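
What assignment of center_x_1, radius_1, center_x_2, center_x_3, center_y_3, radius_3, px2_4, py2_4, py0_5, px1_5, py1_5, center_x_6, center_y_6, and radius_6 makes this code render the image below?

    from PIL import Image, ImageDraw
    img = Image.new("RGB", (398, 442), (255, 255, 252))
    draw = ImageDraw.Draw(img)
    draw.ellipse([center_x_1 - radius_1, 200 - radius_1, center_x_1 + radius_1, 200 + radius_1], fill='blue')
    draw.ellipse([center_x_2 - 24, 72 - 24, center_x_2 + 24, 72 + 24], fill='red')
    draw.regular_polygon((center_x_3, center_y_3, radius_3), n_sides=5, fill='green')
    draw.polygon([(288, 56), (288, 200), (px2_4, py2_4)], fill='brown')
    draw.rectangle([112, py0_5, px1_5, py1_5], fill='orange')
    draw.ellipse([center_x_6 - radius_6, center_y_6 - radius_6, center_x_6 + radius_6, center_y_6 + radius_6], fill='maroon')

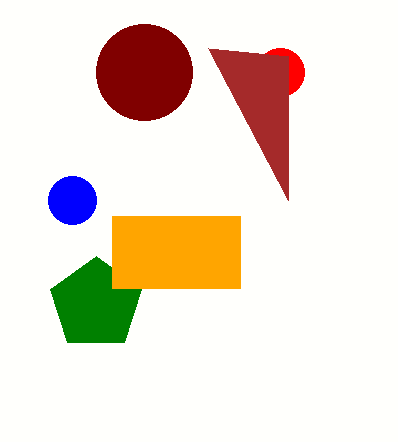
center_x_1 = 72
radius_1 = 24
center_x_2 = 280
center_x_3 = 96
center_y_3 = 304
radius_3 = 48
px2_4 = 208
py2_4 = 48
py0_5 = 216
px1_5 = 240
py1_5 = 288
center_x_6 = 144
center_y_6 = 72
radius_6 = 48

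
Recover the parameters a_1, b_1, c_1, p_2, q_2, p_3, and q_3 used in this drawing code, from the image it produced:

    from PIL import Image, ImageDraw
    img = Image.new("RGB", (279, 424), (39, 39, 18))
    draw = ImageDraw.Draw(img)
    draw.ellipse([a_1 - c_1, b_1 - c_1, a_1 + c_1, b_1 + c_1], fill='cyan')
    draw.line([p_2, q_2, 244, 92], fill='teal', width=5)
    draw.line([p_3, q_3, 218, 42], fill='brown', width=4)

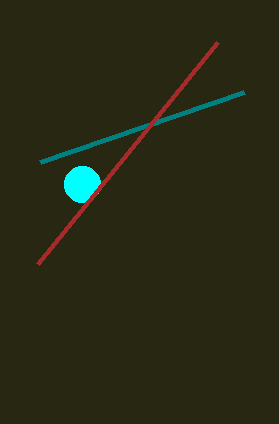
a_1 = 82
b_1 = 184
c_1 = 18
p_2 = 40
q_2 = 162
p_3 = 38
q_3 = 264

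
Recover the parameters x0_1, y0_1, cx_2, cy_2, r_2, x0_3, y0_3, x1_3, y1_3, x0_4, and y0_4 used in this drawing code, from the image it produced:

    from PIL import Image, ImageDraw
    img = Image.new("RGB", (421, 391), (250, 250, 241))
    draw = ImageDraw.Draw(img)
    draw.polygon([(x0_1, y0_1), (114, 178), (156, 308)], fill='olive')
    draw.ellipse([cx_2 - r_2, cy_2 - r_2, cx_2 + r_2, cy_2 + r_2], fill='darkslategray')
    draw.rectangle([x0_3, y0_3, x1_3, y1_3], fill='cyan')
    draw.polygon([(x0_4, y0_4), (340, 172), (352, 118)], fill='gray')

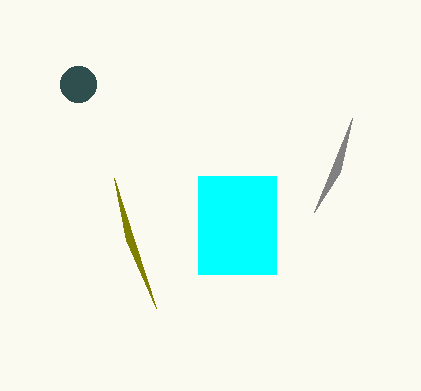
x0_1 = 126; y0_1 = 240; cx_2 = 78; cy_2 = 84; r_2 = 18; x0_3 = 198; y0_3 = 176; x1_3 = 276; y1_3 = 274; x0_4 = 314; y0_4 = 212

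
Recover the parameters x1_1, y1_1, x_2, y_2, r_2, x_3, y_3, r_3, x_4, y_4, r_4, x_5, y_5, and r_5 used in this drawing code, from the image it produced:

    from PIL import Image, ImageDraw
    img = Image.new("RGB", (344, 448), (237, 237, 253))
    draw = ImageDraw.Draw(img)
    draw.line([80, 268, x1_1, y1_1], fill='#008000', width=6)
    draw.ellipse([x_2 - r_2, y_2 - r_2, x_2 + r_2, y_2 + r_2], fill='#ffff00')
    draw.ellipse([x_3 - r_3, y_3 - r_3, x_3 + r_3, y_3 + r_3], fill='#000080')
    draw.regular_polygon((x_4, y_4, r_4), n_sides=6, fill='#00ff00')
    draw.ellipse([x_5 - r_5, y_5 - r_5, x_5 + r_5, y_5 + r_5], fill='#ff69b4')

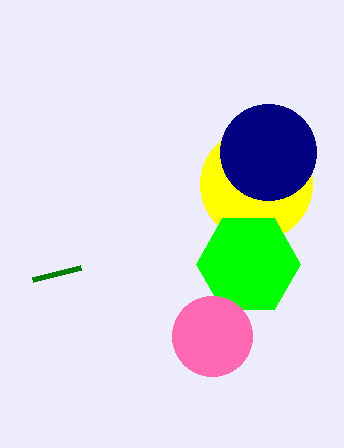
x1_1 = 32
y1_1 = 280
x_2 = 256
y_2 = 184
r_2 = 56
x_3 = 268
y_3 = 152
r_3 = 48
x_4 = 248
y_4 = 264
r_4 = 52
x_5 = 212
y_5 = 336
r_5 = 40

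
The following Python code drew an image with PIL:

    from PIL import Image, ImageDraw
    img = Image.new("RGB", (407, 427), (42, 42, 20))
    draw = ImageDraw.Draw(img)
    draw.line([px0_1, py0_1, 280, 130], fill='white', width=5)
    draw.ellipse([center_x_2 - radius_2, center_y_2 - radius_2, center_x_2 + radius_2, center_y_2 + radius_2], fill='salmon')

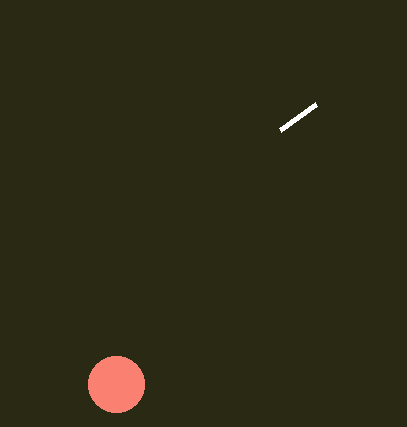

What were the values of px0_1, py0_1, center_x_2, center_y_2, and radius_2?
px0_1 = 316; py0_1 = 104; center_x_2 = 116; center_y_2 = 384; radius_2 = 28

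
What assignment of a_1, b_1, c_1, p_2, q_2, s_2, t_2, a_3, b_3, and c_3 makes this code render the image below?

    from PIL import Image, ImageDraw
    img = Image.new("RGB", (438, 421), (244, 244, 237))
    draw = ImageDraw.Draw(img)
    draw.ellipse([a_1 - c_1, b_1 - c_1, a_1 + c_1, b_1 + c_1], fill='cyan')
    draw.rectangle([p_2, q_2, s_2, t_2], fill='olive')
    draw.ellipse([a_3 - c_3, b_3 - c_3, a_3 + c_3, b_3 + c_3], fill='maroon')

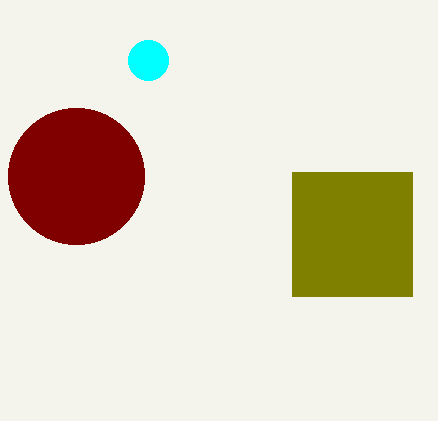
a_1 = 148
b_1 = 60
c_1 = 20
p_2 = 292
q_2 = 172
s_2 = 412
t_2 = 296
a_3 = 76
b_3 = 176
c_3 = 68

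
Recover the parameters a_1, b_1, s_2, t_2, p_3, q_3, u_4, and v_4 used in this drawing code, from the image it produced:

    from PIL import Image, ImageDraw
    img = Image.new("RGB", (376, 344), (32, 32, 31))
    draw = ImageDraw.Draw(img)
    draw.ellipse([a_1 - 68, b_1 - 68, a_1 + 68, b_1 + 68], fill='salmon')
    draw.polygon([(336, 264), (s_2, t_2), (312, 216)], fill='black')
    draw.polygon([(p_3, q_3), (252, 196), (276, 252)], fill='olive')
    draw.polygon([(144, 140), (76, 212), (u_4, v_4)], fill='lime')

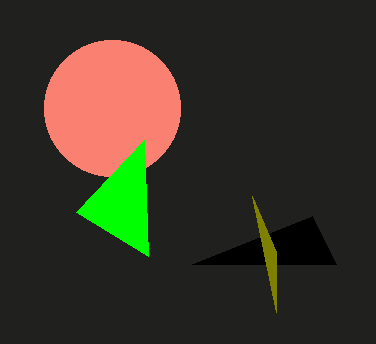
a_1 = 112
b_1 = 108
s_2 = 192
t_2 = 264
p_3 = 276
q_3 = 312
u_4 = 148
v_4 = 256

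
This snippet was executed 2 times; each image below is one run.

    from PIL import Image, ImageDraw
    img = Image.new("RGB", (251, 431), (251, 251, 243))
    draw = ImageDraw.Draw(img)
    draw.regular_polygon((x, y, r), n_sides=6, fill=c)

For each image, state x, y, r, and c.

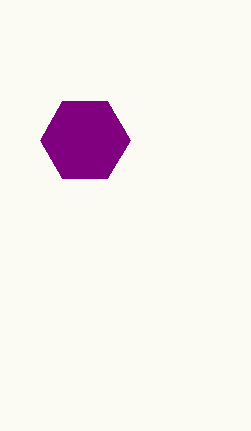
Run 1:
x = 85
y = 140
r = 45
c = 'purple'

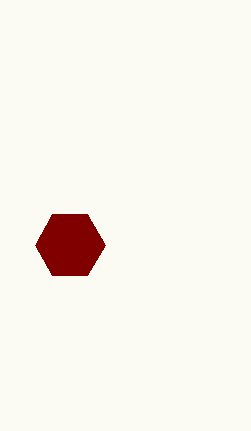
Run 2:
x = 70, y = 245, r = 35, c = 'maroon'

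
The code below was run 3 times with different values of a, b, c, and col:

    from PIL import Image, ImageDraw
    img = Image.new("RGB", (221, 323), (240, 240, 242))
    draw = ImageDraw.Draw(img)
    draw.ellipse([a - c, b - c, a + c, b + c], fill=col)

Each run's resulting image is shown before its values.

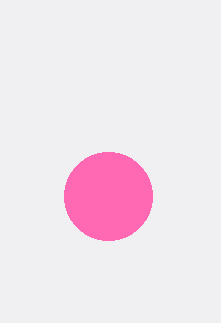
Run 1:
a = 108; b = 196; c = 44; col = 'hotpink'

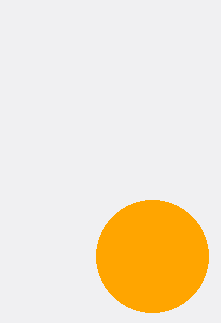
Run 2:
a = 152, b = 256, c = 56, col = 'orange'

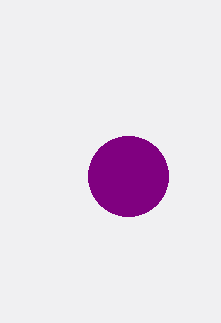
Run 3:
a = 128, b = 176, c = 40, col = 'purple'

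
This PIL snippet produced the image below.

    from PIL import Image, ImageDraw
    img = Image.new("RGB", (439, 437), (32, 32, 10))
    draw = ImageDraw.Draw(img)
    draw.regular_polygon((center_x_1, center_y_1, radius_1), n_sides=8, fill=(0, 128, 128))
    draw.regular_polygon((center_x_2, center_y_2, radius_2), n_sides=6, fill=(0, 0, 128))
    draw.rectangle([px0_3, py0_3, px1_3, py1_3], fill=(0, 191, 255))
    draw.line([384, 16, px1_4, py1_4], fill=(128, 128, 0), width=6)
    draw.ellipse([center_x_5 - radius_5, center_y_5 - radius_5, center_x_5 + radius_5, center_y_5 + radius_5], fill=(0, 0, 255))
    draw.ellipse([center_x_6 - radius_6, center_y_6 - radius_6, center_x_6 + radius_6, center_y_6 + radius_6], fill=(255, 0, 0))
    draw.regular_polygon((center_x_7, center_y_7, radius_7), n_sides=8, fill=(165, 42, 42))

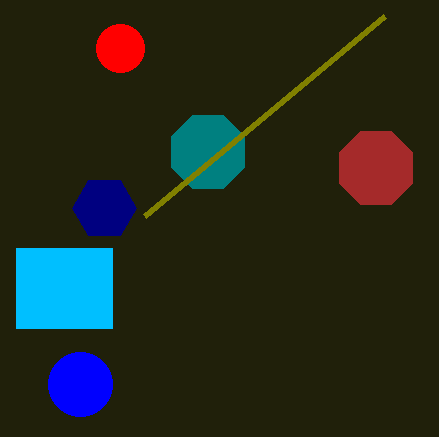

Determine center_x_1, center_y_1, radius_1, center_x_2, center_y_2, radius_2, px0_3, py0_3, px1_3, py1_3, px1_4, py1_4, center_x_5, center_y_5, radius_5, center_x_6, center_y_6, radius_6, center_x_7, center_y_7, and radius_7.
center_x_1 = 208, center_y_1 = 152, radius_1 = 40, center_x_2 = 104, center_y_2 = 208, radius_2 = 32, px0_3 = 16, py0_3 = 248, px1_3 = 112, py1_3 = 328, px1_4 = 144, py1_4 = 216, center_x_5 = 80, center_y_5 = 384, radius_5 = 32, center_x_6 = 120, center_y_6 = 48, radius_6 = 24, center_x_7 = 376, center_y_7 = 168, radius_7 = 40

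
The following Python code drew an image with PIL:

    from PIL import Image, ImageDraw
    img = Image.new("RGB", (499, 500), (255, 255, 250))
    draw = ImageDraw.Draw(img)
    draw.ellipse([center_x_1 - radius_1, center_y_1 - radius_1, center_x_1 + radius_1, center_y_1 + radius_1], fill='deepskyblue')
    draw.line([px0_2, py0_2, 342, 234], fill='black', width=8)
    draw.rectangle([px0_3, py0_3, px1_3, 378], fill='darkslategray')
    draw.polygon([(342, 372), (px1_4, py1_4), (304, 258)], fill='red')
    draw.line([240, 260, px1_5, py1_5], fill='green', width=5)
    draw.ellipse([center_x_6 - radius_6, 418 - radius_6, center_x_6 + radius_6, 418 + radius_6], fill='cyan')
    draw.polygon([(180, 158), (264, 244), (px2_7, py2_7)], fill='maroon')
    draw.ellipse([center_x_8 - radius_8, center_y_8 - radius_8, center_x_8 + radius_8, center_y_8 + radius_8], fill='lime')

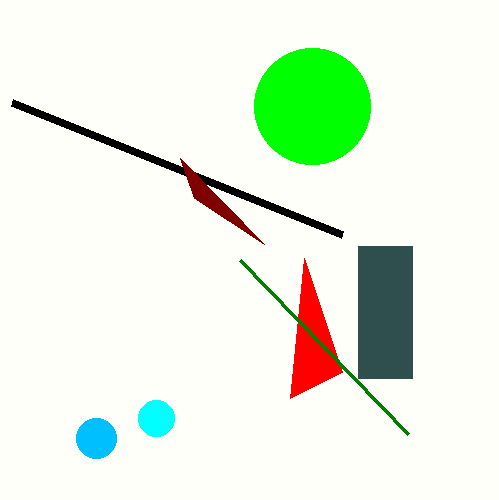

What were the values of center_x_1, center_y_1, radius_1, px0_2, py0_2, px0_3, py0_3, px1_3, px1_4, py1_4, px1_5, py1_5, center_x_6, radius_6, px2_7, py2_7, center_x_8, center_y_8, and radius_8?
center_x_1 = 96
center_y_1 = 438
radius_1 = 20
px0_2 = 12
py0_2 = 102
px0_3 = 358
py0_3 = 246
px1_3 = 412
px1_4 = 290
py1_4 = 398
px1_5 = 408
py1_5 = 434
center_x_6 = 156
radius_6 = 18
px2_7 = 194
py2_7 = 198
center_x_8 = 312
center_y_8 = 106
radius_8 = 58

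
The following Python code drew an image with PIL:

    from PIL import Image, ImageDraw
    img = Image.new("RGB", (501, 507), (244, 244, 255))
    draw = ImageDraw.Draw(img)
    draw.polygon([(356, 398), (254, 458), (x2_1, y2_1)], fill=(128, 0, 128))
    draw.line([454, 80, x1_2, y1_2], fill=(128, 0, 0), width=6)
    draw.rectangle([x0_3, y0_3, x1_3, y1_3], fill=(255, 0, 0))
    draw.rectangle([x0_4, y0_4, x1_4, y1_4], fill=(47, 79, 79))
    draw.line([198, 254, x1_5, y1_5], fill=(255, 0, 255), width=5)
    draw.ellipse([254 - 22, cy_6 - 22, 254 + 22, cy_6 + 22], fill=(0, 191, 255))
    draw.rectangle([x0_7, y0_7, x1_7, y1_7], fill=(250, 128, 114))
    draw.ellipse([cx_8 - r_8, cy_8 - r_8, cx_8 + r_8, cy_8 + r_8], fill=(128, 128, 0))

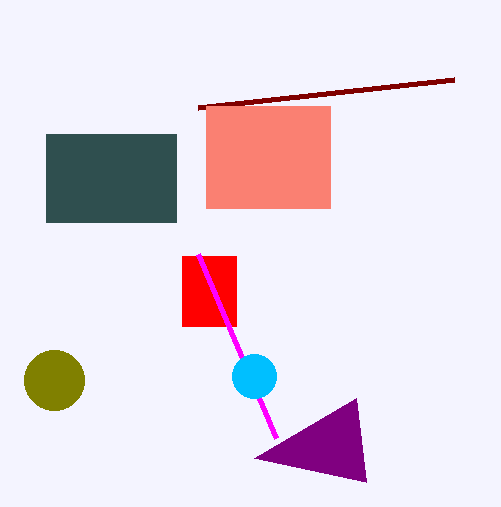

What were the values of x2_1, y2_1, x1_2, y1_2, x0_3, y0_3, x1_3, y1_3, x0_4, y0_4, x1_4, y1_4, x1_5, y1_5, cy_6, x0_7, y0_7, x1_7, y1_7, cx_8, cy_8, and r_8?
x2_1 = 366, y2_1 = 482, x1_2 = 198, y1_2 = 108, x0_3 = 182, y0_3 = 256, x1_3 = 236, y1_3 = 326, x0_4 = 46, y0_4 = 134, x1_4 = 176, y1_4 = 222, x1_5 = 276, y1_5 = 438, cy_6 = 376, x0_7 = 206, y0_7 = 106, x1_7 = 330, y1_7 = 208, cx_8 = 54, cy_8 = 380, r_8 = 30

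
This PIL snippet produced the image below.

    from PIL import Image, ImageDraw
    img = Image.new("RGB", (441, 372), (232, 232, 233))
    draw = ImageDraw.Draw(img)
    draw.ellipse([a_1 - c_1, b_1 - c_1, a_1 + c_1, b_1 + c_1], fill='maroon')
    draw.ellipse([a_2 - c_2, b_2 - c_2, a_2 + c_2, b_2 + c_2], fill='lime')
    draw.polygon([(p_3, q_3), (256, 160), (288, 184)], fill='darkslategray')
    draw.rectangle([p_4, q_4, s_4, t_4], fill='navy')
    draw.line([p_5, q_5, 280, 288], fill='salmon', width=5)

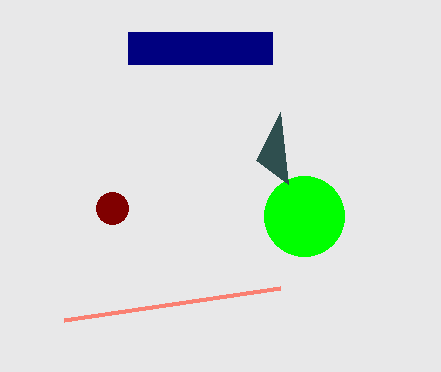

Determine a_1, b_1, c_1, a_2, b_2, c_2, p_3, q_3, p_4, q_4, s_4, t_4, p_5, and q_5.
a_1 = 112, b_1 = 208, c_1 = 16, a_2 = 304, b_2 = 216, c_2 = 40, p_3 = 280, q_3 = 112, p_4 = 128, q_4 = 32, s_4 = 272, t_4 = 64, p_5 = 64, q_5 = 320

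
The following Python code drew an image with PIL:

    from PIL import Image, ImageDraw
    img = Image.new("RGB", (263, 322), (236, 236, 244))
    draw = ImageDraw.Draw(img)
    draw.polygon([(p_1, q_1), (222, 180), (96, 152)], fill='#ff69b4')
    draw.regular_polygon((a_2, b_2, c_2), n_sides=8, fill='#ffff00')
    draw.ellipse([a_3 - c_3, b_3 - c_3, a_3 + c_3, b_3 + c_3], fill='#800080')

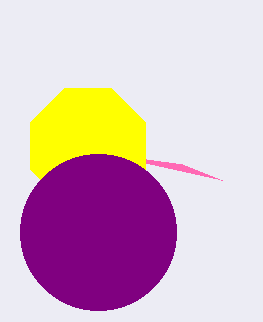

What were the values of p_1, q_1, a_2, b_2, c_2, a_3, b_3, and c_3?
p_1 = 182
q_1 = 164
a_2 = 88
b_2 = 146
c_2 = 62
a_3 = 98
b_3 = 232
c_3 = 78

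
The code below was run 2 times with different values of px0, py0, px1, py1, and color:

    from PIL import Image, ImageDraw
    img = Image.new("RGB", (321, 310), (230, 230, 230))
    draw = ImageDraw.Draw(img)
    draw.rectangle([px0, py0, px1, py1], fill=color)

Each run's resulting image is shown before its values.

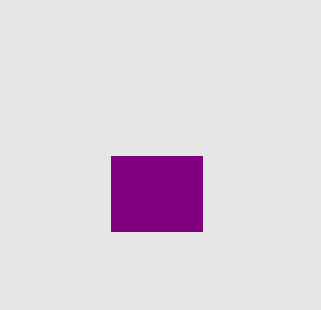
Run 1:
px0 = 111
py0 = 156
px1 = 202
py1 = 231
color = 'purple'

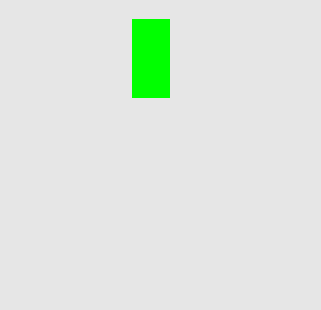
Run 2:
px0 = 132; py0 = 19; px1 = 169; py1 = 97; color = 'lime'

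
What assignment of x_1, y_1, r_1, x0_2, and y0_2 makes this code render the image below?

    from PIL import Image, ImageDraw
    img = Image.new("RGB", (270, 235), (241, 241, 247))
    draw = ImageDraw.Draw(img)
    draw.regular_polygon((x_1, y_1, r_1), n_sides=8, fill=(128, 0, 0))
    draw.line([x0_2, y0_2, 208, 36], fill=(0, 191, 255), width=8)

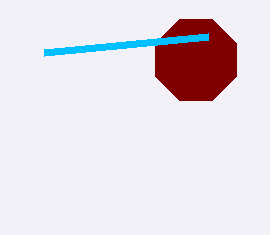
x_1 = 196
y_1 = 60
r_1 = 44
x0_2 = 44
y0_2 = 52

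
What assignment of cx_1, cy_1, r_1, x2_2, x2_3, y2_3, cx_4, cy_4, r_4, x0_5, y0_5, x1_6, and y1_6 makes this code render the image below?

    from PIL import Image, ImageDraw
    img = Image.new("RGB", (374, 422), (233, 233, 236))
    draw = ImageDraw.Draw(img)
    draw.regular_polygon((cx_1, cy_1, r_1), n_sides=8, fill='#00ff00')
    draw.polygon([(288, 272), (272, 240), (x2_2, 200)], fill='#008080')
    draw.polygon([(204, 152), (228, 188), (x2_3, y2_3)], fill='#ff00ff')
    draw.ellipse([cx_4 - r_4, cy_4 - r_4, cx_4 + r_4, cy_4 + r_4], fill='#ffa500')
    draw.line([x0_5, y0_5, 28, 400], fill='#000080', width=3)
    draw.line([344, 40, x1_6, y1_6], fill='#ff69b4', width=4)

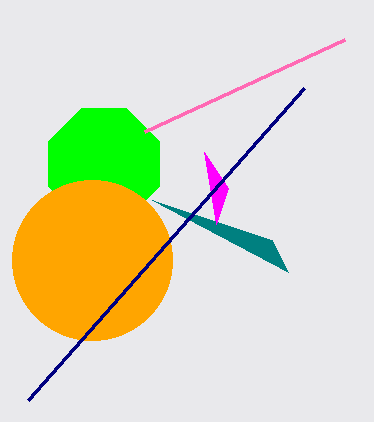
cx_1 = 104, cy_1 = 164, r_1 = 60, x2_2 = 152, x2_3 = 216, y2_3 = 224, cx_4 = 92, cy_4 = 260, r_4 = 80, x0_5 = 304, y0_5 = 88, x1_6 = 144, y1_6 = 132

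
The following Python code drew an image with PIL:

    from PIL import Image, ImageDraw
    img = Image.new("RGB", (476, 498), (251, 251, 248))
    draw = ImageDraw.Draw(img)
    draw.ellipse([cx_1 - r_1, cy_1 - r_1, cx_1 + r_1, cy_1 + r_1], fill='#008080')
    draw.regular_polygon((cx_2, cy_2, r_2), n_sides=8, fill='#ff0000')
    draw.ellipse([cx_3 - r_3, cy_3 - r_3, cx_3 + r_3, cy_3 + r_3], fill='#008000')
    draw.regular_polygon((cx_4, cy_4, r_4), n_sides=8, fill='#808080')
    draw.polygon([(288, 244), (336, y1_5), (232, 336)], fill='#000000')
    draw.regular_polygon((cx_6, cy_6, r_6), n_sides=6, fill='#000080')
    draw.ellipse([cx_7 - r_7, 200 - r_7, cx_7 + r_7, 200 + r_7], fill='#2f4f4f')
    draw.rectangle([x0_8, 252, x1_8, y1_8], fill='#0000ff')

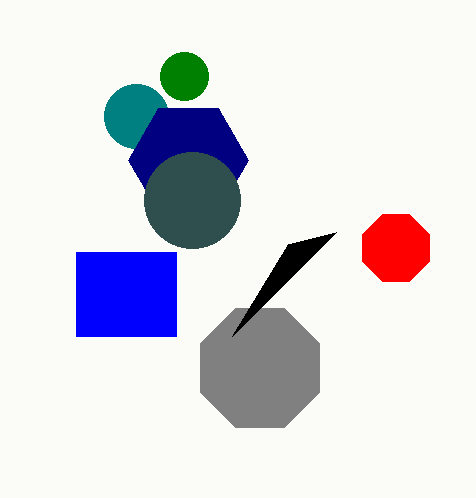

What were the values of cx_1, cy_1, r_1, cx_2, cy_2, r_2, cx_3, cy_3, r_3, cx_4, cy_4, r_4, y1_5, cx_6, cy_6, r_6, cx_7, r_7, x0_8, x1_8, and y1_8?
cx_1 = 136; cy_1 = 116; r_1 = 32; cx_2 = 396; cy_2 = 248; r_2 = 36; cx_3 = 184; cy_3 = 76; r_3 = 24; cx_4 = 260; cy_4 = 368; r_4 = 64; y1_5 = 232; cx_6 = 188; cy_6 = 160; r_6 = 60; cx_7 = 192; r_7 = 48; x0_8 = 76; x1_8 = 176; y1_8 = 336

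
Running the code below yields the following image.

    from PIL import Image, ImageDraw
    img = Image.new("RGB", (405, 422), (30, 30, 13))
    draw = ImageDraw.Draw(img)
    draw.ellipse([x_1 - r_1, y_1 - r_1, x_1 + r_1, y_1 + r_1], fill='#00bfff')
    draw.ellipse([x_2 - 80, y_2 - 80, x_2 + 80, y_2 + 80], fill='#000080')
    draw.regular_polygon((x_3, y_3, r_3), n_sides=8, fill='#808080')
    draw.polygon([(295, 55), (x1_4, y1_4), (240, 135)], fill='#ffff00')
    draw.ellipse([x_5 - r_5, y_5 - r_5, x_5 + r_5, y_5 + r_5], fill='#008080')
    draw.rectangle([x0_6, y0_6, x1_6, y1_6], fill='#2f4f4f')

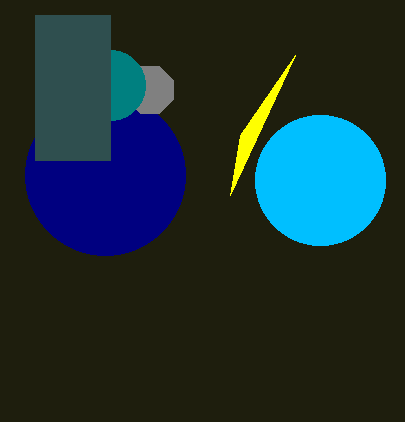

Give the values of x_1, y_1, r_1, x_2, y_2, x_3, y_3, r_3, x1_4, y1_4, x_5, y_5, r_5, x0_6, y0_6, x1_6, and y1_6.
x_1 = 320, y_1 = 180, r_1 = 65, x_2 = 105, y_2 = 175, x_3 = 150, y_3 = 90, r_3 = 25, x1_4 = 230, y1_4 = 195, x_5 = 110, y_5 = 85, r_5 = 35, x0_6 = 35, y0_6 = 15, x1_6 = 110, y1_6 = 160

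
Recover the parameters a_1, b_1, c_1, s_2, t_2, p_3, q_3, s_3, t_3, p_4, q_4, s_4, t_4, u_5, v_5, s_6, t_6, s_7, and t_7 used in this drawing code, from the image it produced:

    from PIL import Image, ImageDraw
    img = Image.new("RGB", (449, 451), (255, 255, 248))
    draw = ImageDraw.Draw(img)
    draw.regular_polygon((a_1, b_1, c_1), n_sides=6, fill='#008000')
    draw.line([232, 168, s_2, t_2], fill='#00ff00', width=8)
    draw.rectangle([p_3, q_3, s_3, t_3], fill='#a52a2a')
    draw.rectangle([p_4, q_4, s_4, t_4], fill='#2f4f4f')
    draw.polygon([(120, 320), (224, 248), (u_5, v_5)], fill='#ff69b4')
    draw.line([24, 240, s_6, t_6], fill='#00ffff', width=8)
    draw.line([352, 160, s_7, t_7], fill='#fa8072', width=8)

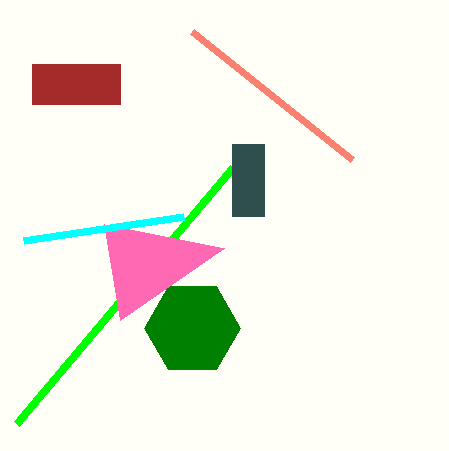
a_1 = 192
b_1 = 328
c_1 = 48
s_2 = 16
t_2 = 424
p_3 = 32
q_3 = 64
s_3 = 120
t_3 = 104
p_4 = 232
q_4 = 144
s_4 = 264
t_4 = 216
u_5 = 104
v_5 = 224
s_6 = 184
t_6 = 216
s_7 = 192
t_7 = 32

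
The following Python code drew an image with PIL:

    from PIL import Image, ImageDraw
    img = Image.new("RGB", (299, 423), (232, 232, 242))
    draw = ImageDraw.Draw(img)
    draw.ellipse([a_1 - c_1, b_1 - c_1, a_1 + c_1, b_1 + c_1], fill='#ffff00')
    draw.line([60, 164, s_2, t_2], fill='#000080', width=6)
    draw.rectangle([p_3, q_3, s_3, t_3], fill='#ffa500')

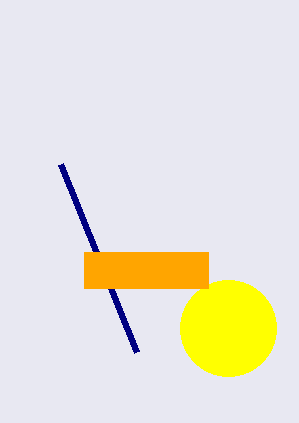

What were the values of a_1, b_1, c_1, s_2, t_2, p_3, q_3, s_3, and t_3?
a_1 = 228, b_1 = 328, c_1 = 48, s_2 = 136, t_2 = 352, p_3 = 84, q_3 = 252, s_3 = 208, t_3 = 288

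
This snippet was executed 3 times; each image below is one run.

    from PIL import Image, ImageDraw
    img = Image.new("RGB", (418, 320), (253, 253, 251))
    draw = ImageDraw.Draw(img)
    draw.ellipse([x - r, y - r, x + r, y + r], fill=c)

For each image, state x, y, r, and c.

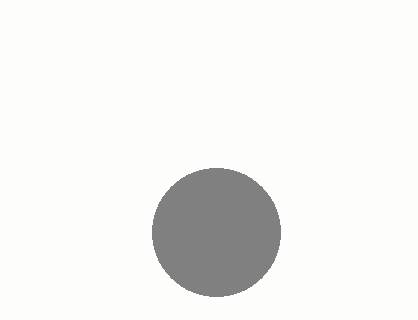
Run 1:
x = 216; y = 232; r = 64; c = 'gray'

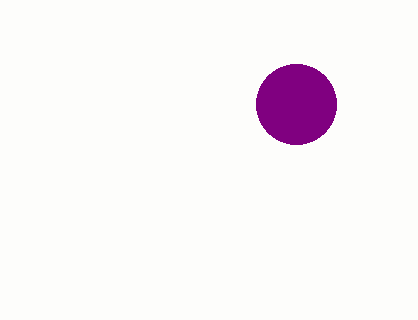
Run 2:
x = 296, y = 104, r = 40, c = 'purple'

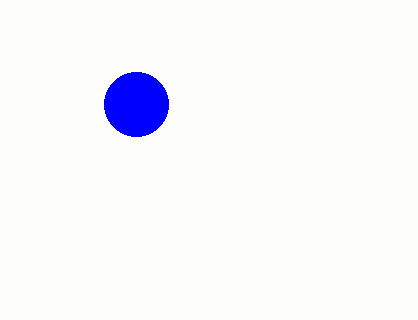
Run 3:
x = 136, y = 104, r = 32, c = 'blue'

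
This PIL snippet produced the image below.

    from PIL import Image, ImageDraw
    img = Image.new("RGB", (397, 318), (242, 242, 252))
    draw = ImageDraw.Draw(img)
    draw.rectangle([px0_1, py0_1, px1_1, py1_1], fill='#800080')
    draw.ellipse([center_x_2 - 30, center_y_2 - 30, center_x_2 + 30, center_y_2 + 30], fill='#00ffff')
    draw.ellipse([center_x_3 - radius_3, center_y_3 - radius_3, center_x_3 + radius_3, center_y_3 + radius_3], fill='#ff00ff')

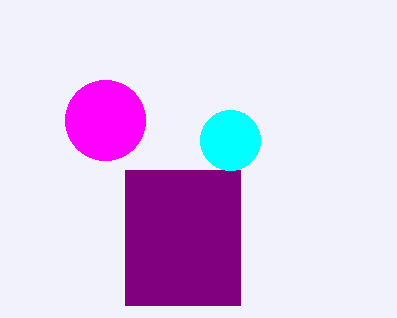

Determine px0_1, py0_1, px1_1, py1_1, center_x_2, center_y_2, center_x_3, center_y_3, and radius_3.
px0_1 = 125
py0_1 = 170
px1_1 = 240
py1_1 = 305
center_x_2 = 230
center_y_2 = 140
center_x_3 = 105
center_y_3 = 120
radius_3 = 40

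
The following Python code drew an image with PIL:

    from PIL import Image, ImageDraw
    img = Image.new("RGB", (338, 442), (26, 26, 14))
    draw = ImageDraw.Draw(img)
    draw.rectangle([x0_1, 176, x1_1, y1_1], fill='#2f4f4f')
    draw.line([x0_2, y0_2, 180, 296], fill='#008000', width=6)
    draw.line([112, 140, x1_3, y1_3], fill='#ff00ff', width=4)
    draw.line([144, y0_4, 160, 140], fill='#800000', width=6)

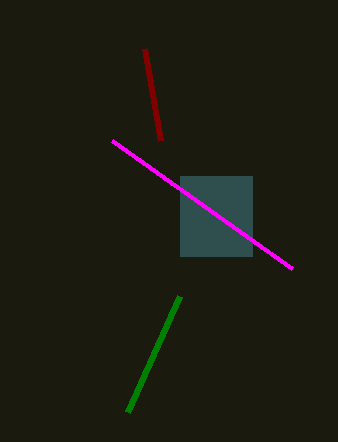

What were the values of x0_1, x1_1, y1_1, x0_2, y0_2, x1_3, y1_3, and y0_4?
x0_1 = 180
x1_1 = 252
y1_1 = 256
x0_2 = 128
y0_2 = 412
x1_3 = 292
y1_3 = 268
y0_4 = 48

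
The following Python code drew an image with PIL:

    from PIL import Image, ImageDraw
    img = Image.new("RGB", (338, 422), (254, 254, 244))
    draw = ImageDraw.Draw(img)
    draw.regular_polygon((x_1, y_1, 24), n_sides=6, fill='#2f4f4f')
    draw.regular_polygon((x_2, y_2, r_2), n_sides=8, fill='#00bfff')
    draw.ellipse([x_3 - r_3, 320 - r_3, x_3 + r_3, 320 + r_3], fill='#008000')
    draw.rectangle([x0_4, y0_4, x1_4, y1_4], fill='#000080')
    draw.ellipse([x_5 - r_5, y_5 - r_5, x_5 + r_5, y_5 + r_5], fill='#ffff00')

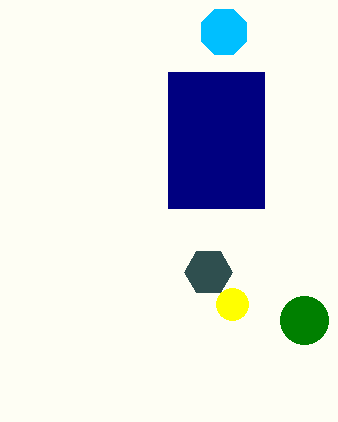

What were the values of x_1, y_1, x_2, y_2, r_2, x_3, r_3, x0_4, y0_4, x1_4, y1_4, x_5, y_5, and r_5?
x_1 = 208
y_1 = 272
x_2 = 224
y_2 = 32
r_2 = 24
x_3 = 304
r_3 = 24
x0_4 = 168
y0_4 = 72
x1_4 = 264
y1_4 = 208
x_5 = 232
y_5 = 304
r_5 = 16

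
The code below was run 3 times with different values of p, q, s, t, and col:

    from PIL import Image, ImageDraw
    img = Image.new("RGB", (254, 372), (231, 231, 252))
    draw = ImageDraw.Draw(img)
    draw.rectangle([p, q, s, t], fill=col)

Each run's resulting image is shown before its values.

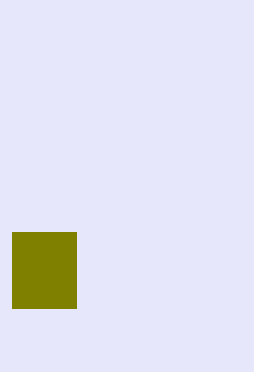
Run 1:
p = 12, q = 232, s = 76, t = 308, col = 'olive'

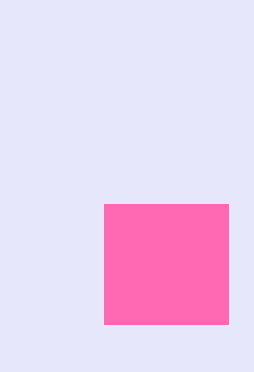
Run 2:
p = 104, q = 204, s = 228, t = 324, col = 'hotpink'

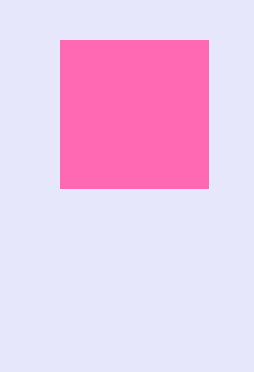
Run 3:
p = 60; q = 40; s = 208; t = 188; col = 'hotpink'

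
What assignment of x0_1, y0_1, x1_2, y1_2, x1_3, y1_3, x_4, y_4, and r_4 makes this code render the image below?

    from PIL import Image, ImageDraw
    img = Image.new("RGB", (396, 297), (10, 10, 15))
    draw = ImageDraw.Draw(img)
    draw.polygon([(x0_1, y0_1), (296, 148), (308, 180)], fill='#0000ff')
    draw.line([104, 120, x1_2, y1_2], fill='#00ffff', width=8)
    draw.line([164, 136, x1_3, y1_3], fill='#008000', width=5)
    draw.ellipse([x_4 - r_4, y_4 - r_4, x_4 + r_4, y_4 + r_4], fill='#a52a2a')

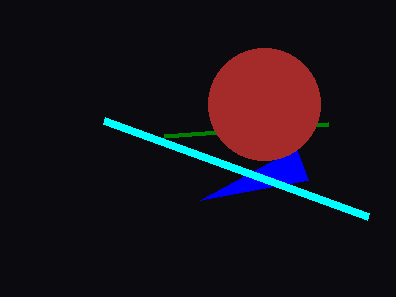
x0_1 = 200, y0_1 = 200, x1_2 = 368, y1_2 = 216, x1_3 = 328, y1_3 = 124, x_4 = 264, y_4 = 104, r_4 = 56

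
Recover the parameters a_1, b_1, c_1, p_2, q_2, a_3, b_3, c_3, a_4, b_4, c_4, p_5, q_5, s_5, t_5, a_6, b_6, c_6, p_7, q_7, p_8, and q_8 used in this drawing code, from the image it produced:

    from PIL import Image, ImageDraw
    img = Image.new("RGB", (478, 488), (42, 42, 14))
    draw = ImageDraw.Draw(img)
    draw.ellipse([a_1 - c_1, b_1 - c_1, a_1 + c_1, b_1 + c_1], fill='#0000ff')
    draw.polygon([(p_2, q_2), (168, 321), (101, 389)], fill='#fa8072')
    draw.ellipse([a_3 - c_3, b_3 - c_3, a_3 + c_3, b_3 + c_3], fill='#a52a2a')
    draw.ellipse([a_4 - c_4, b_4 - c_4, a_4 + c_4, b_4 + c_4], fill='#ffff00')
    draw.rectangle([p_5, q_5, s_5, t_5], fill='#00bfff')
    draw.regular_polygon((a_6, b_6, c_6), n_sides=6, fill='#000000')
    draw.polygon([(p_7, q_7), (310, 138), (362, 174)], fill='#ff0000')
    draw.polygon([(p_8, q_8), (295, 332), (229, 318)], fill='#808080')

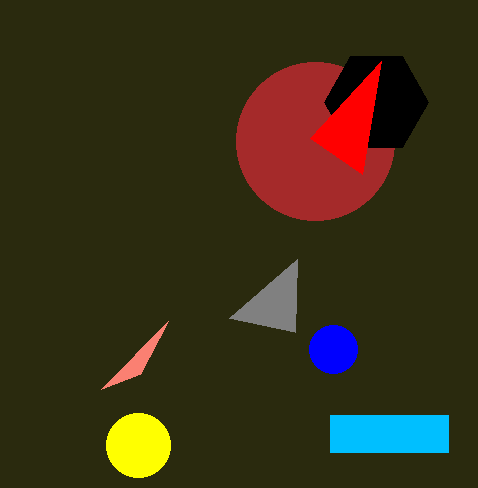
a_1 = 333
b_1 = 349
c_1 = 24
p_2 = 140
q_2 = 374
a_3 = 315
b_3 = 141
c_3 = 79
a_4 = 138
b_4 = 445
c_4 = 32
p_5 = 330
q_5 = 415
s_5 = 448
t_5 = 452
a_6 = 376
b_6 = 102
c_6 = 52
p_7 = 381
q_7 = 61
p_8 = 297
q_8 = 259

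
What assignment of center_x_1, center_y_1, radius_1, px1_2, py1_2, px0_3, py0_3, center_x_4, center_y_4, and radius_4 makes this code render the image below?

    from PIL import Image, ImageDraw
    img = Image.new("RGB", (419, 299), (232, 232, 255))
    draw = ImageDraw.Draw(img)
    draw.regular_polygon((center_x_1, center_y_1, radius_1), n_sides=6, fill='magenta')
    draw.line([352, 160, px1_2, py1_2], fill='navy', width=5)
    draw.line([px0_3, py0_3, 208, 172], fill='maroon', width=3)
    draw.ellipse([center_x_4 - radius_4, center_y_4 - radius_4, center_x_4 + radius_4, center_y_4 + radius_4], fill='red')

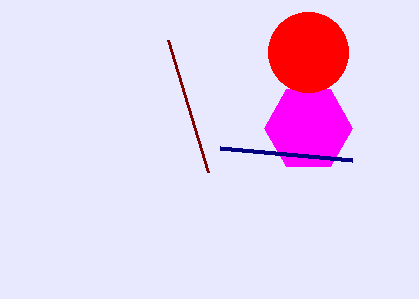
center_x_1 = 308
center_y_1 = 128
radius_1 = 44
px1_2 = 220
py1_2 = 148
px0_3 = 168
py0_3 = 40
center_x_4 = 308
center_y_4 = 52
radius_4 = 40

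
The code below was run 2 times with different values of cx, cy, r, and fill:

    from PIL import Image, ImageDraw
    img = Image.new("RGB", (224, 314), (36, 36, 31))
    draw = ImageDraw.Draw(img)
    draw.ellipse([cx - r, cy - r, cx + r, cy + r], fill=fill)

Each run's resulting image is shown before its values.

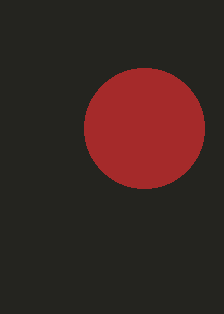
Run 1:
cx = 144
cy = 128
r = 60
fill = 'brown'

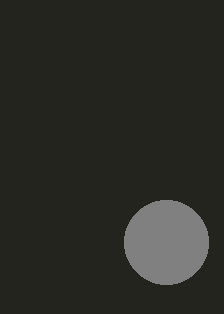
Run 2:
cx = 166; cy = 242; r = 42; fill = 'gray'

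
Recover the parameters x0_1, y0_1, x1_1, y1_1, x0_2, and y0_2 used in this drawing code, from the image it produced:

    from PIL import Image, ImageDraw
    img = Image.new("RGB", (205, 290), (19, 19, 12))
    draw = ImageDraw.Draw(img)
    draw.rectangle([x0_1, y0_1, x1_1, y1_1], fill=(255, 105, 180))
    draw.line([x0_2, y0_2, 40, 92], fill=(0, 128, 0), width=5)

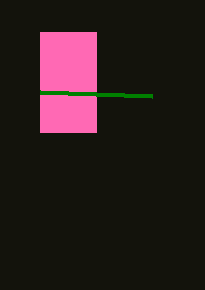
x0_1 = 40, y0_1 = 32, x1_1 = 96, y1_1 = 132, x0_2 = 152, y0_2 = 96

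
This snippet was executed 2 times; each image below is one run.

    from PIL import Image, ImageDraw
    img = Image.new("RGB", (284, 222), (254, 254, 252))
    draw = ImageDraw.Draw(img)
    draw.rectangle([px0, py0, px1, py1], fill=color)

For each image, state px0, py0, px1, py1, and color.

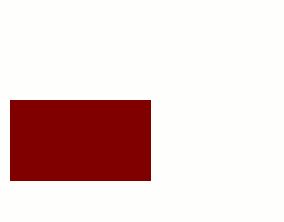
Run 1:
px0 = 10
py0 = 100
px1 = 150
py1 = 180
color = 'maroon'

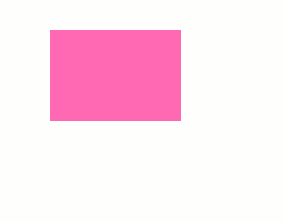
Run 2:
px0 = 50; py0 = 30; px1 = 180; py1 = 120; color = 'hotpink'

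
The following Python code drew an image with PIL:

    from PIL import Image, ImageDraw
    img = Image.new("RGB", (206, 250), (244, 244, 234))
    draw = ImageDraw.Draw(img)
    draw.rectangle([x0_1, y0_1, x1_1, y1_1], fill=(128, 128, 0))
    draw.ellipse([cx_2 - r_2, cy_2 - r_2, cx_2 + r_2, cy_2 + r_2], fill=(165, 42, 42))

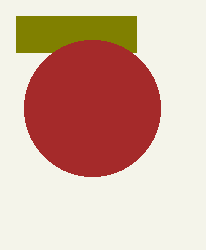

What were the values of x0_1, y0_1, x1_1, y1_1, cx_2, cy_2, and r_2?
x0_1 = 16; y0_1 = 16; x1_1 = 136; y1_1 = 52; cx_2 = 92; cy_2 = 108; r_2 = 68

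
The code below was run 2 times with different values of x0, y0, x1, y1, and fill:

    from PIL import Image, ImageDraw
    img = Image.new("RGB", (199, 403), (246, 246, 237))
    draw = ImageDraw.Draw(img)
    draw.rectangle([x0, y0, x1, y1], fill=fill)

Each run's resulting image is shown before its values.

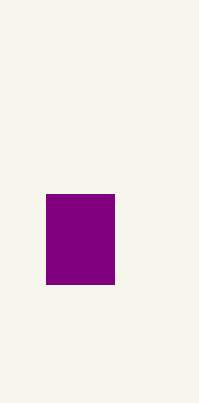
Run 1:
x0 = 46; y0 = 194; x1 = 114; y1 = 284; fill = 'purple'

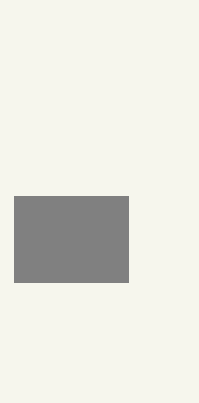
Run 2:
x0 = 14
y0 = 196
x1 = 128
y1 = 282
fill = 'gray'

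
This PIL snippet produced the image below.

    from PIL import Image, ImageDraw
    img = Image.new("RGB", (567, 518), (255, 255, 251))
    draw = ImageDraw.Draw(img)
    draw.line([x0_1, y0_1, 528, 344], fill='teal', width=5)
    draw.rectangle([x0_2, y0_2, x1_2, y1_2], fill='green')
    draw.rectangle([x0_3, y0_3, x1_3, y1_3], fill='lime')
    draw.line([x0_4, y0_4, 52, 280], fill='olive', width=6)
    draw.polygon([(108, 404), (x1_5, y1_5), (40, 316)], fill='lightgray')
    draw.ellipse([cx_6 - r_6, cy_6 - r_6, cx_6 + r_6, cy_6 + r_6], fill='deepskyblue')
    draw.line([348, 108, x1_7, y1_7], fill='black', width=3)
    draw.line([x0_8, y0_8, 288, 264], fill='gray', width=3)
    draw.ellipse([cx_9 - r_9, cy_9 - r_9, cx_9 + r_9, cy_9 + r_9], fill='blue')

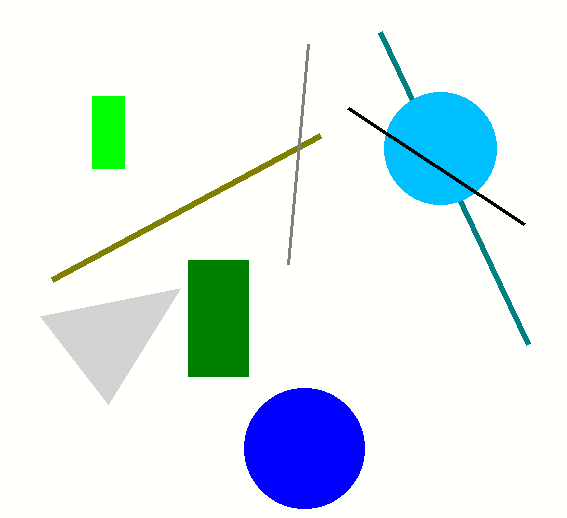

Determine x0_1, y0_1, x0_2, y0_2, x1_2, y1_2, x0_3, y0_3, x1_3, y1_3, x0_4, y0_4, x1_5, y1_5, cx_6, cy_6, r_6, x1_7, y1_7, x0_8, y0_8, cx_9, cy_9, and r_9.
x0_1 = 380, y0_1 = 32, x0_2 = 188, y0_2 = 260, x1_2 = 248, y1_2 = 376, x0_3 = 92, y0_3 = 96, x1_3 = 124, y1_3 = 168, x0_4 = 320, y0_4 = 136, x1_5 = 180, y1_5 = 288, cx_6 = 440, cy_6 = 148, r_6 = 56, x1_7 = 524, y1_7 = 224, x0_8 = 308, y0_8 = 44, cx_9 = 304, cy_9 = 448, r_9 = 60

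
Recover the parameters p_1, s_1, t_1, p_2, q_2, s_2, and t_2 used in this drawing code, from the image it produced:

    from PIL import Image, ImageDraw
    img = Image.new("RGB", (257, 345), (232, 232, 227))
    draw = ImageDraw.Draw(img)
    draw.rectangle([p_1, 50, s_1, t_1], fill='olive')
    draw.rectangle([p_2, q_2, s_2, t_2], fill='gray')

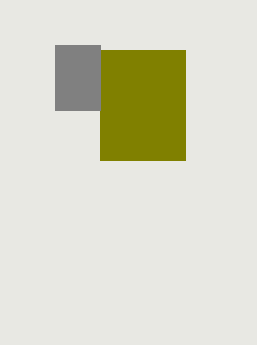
p_1 = 100
s_1 = 185
t_1 = 160
p_2 = 55
q_2 = 45
s_2 = 100
t_2 = 110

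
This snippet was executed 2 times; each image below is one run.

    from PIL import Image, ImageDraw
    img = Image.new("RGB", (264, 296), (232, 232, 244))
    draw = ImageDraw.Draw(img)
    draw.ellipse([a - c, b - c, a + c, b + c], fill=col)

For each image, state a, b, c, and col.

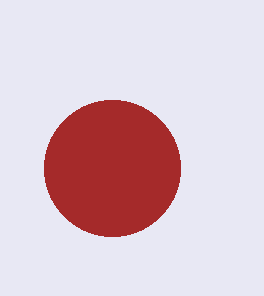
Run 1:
a = 112
b = 168
c = 68
col = 'brown'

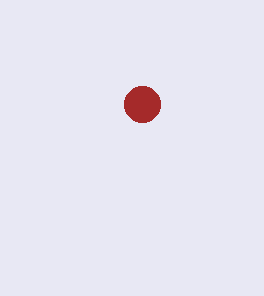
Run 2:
a = 142; b = 104; c = 18; col = 'brown'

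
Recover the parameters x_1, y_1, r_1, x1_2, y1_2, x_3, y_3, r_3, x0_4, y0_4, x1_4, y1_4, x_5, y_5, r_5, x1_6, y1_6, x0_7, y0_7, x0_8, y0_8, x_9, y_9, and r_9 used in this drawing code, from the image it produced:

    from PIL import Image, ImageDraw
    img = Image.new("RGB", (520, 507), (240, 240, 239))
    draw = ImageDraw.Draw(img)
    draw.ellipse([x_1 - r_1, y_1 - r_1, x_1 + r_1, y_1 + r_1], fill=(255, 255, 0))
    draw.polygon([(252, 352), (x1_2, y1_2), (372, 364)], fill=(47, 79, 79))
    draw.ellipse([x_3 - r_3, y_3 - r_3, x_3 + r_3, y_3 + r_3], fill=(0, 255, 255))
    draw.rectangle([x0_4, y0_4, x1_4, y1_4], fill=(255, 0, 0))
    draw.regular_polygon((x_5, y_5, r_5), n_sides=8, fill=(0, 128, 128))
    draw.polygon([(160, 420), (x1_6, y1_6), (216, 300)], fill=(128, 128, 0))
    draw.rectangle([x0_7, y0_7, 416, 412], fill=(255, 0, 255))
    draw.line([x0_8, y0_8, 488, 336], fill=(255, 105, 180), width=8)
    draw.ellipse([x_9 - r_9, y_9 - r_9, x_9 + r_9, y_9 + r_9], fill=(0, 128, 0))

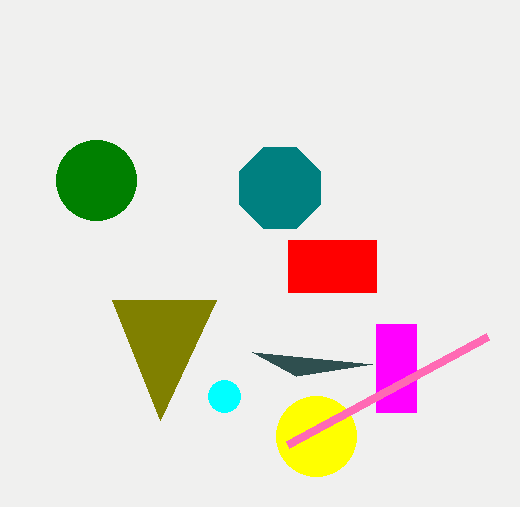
x_1 = 316, y_1 = 436, r_1 = 40, x1_2 = 296, y1_2 = 376, x_3 = 224, y_3 = 396, r_3 = 16, x0_4 = 288, y0_4 = 240, x1_4 = 376, y1_4 = 292, x_5 = 280, y_5 = 188, r_5 = 44, x1_6 = 112, y1_6 = 300, x0_7 = 376, y0_7 = 324, x0_8 = 288, y0_8 = 444, x_9 = 96, y_9 = 180, r_9 = 40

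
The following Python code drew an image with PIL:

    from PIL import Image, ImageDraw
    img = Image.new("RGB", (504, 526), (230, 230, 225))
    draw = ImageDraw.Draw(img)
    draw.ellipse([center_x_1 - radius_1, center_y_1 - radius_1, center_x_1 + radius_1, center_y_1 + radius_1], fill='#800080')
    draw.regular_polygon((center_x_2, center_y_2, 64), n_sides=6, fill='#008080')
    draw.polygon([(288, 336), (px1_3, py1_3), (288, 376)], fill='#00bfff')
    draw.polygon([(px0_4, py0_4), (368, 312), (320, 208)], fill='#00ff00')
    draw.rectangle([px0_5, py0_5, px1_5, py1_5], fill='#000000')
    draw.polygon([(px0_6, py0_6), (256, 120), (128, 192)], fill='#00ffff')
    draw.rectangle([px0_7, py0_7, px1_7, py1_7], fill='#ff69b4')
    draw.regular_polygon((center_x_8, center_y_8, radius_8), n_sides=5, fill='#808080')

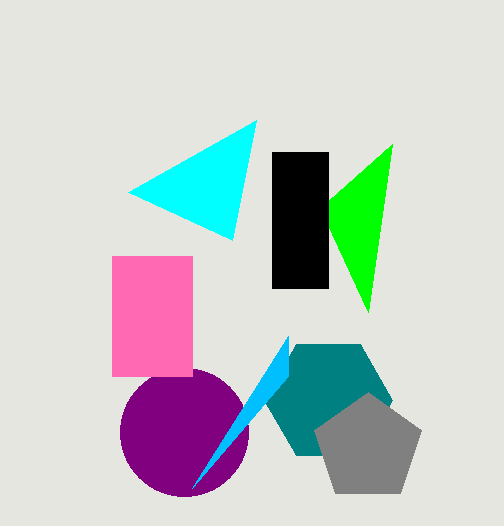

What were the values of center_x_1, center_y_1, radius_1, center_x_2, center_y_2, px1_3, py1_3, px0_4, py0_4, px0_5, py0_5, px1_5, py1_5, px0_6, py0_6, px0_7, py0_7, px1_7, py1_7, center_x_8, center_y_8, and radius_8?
center_x_1 = 184
center_y_1 = 432
radius_1 = 64
center_x_2 = 328
center_y_2 = 400
px1_3 = 192
py1_3 = 488
px0_4 = 392
py0_4 = 144
px0_5 = 272
py0_5 = 152
px1_5 = 328
py1_5 = 288
px0_6 = 232
py0_6 = 240
px0_7 = 112
py0_7 = 256
px1_7 = 192
py1_7 = 376
center_x_8 = 368
center_y_8 = 448
radius_8 = 56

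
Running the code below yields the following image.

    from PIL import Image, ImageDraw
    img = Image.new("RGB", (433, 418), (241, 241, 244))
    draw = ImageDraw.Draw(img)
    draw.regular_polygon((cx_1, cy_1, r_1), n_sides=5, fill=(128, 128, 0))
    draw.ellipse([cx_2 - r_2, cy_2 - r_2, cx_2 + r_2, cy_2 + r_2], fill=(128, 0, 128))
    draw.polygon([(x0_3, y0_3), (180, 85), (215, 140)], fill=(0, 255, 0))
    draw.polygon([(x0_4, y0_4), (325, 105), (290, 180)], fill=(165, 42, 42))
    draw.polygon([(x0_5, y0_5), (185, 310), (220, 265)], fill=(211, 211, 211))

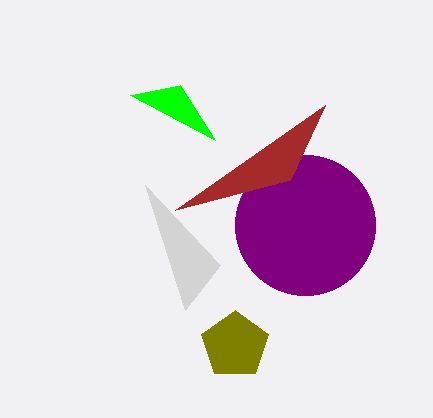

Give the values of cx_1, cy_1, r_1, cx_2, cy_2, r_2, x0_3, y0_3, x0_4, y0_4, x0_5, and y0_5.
cx_1 = 235; cy_1 = 345; r_1 = 35; cx_2 = 305; cy_2 = 225; r_2 = 70; x0_3 = 130; y0_3 = 95; x0_4 = 175; y0_4 = 210; x0_5 = 145; y0_5 = 185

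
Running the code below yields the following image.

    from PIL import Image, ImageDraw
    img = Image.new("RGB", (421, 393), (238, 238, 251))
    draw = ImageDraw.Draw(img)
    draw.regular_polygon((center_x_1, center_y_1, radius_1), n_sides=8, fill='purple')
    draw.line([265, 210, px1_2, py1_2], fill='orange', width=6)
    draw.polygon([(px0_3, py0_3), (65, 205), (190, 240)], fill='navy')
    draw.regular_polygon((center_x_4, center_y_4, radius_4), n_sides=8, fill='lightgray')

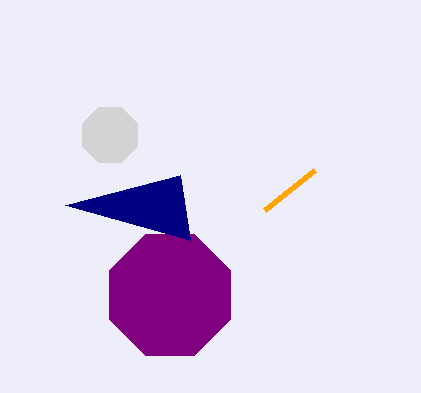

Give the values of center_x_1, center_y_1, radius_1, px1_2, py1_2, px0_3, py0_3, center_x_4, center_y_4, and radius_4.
center_x_1 = 170
center_y_1 = 295
radius_1 = 65
px1_2 = 315
py1_2 = 170
px0_3 = 180
py0_3 = 175
center_x_4 = 110
center_y_4 = 135
radius_4 = 30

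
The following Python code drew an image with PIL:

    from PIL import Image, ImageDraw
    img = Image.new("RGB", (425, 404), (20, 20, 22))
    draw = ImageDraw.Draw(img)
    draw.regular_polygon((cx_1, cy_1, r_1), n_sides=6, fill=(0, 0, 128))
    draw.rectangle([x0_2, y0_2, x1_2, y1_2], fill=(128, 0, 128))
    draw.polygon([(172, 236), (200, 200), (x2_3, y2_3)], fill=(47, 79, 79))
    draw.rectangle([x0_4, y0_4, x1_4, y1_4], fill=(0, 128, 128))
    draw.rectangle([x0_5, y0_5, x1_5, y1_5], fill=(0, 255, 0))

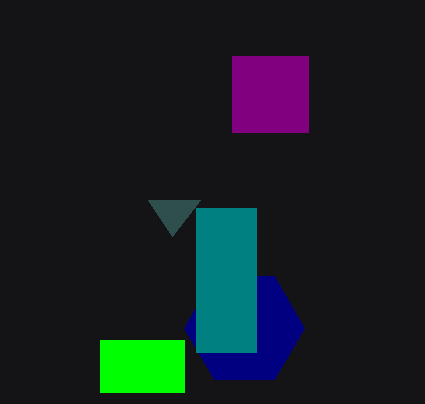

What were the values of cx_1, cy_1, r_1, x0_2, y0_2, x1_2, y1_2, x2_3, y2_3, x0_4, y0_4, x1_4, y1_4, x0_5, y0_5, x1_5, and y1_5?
cx_1 = 244, cy_1 = 328, r_1 = 60, x0_2 = 232, y0_2 = 56, x1_2 = 308, y1_2 = 132, x2_3 = 148, y2_3 = 200, x0_4 = 196, y0_4 = 208, x1_4 = 256, y1_4 = 352, x0_5 = 100, y0_5 = 340, x1_5 = 184, y1_5 = 392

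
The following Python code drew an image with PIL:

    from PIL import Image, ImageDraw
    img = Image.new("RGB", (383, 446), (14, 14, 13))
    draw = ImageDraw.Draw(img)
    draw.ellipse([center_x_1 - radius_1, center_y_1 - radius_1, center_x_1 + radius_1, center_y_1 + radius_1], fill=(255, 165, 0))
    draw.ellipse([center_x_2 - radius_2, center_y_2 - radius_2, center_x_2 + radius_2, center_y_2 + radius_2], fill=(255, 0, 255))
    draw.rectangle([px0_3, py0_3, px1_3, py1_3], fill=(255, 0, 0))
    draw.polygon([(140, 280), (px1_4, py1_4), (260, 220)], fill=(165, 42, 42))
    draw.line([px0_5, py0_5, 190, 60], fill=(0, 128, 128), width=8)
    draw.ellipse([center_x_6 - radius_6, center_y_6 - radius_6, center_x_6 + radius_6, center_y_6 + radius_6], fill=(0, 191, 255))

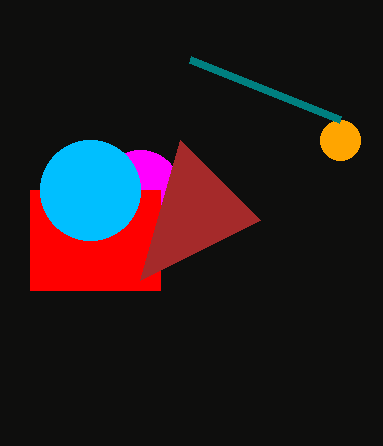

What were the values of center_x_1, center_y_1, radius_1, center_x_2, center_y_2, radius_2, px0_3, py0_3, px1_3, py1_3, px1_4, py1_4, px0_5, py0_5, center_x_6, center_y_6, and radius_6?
center_x_1 = 340
center_y_1 = 140
radius_1 = 20
center_x_2 = 140
center_y_2 = 190
radius_2 = 40
px0_3 = 30
py0_3 = 190
px1_3 = 160
py1_3 = 290
px1_4 = 180
py1_4 = 140
px0_5 = 340
py0_5 = 120
center_x_6 = 90
center_y_6 = 190
radius_6 = 50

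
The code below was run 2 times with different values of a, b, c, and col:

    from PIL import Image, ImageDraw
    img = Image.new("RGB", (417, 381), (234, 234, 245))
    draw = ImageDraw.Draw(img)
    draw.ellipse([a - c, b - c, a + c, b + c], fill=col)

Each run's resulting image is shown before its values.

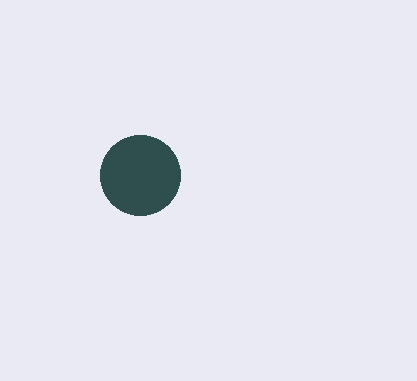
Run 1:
a = 140; b = 175; c = 40; col = 'darkslategray'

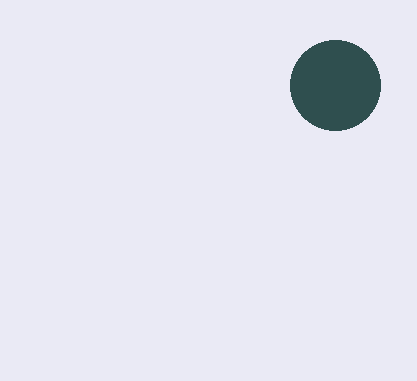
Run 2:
a = 335, b = 85, c = 45, col = 'darkslategray'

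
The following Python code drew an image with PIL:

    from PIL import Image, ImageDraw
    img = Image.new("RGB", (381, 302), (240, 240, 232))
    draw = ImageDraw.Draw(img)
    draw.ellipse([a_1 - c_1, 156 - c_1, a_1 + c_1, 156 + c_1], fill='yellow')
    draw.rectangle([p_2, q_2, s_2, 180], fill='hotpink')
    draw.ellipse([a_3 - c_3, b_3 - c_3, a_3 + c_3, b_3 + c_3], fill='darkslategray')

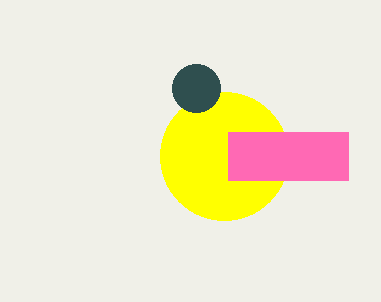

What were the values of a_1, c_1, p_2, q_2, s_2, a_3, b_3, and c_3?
a_1 = 224, c_1 = 64, p_2 = 228, q_2 = 132, s_2 = 348, a_3 = 196, b_3 = 88, c_3 = 24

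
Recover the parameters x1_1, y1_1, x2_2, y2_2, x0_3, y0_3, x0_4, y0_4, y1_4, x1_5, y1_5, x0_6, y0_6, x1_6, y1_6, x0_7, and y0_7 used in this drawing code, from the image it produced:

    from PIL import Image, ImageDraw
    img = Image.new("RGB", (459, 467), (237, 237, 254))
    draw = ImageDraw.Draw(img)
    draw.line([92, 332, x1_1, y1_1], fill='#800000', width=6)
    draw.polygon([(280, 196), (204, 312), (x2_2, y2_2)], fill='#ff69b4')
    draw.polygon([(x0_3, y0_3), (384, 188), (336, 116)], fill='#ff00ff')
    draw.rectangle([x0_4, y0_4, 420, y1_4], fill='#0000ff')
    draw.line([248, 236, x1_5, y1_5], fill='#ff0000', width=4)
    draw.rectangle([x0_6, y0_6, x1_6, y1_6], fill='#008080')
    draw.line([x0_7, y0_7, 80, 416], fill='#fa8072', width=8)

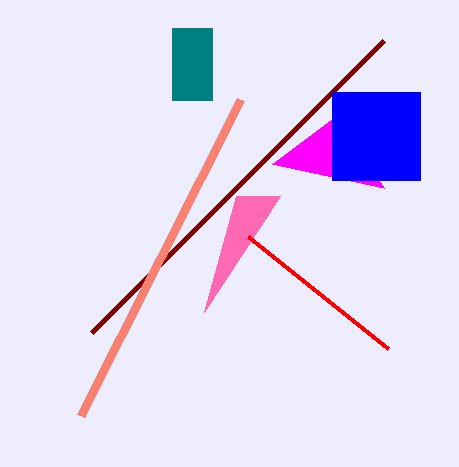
x1_1 = 384; y1_1 = 40; x2_2 = 236; y2_2 = 196; x0_3 = 272; y0_3 = 164; x0_4 = 332; y0_4 = 92; y1_4 = 180; x1_5 = 388; y1_5 = 348; x0_6 = 172; y0_6 = 28; x1_6 = 212; y1_6 = 100; x0_7 = 240; y0_7 = 100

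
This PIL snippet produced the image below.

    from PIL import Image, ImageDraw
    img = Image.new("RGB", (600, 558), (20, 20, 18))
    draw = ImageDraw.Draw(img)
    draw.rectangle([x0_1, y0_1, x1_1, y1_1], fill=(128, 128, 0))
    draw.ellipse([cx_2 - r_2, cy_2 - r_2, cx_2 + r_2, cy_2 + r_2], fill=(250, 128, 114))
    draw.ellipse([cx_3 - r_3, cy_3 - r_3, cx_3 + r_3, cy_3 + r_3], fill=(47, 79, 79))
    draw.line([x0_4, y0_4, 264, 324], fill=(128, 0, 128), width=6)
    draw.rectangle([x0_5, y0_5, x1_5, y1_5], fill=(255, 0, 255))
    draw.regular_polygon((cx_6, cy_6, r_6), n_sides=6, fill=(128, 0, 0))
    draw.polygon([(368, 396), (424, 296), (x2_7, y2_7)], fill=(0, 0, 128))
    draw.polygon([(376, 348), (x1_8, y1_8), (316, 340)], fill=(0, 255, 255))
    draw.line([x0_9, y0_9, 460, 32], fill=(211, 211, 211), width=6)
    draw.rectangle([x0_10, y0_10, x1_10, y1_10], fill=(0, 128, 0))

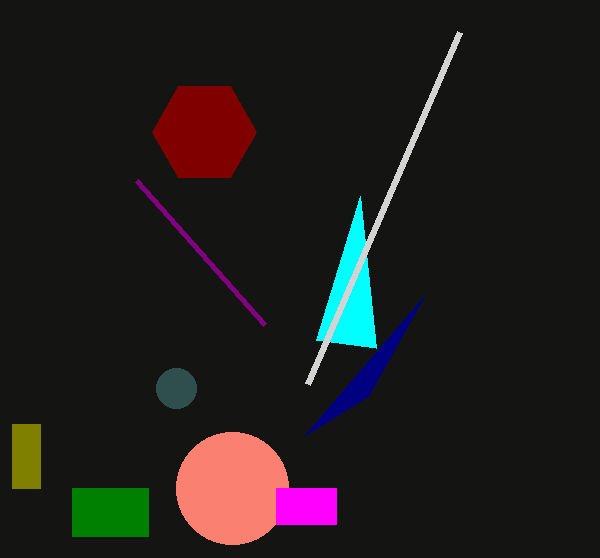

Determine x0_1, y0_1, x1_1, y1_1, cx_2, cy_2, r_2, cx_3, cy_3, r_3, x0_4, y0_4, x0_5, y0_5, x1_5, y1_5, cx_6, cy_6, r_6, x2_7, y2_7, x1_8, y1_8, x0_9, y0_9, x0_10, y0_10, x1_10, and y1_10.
x0_1 = 12
y0_1 = 424
x1_1 = 40
y1_1 = 488
cx_2 = 232
cy_2 = 488
r_2 = 56
cx_3 = 176
cy_3 = 388
r_3 = 20
x0_4 = 136
y0_4 = 180
x0_5 = 276
y0_5 = 488
x1_5 = 336
y1_5 = 524
cx_6 = 204
cy_6 = 132
r_6 = 52
x2_7 = 304
y2_7 = 436
x1_8 = 360
y1_8 = 196
x0_9 = 308
y0_9 = 384
x0_10 = 72
y0_10 = 488
x1_10 = 148
y1_10 = 536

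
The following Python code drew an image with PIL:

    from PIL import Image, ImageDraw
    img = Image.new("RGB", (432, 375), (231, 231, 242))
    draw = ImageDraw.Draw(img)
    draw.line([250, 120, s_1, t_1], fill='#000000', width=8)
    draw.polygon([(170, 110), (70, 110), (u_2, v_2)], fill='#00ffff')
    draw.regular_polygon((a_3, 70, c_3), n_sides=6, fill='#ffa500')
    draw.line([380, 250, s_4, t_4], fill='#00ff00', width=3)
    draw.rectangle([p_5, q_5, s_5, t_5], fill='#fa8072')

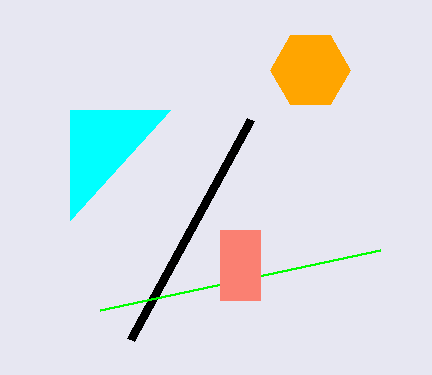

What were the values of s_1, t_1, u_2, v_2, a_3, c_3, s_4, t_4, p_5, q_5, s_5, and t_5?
s_1 = 130, t_1 = 340, u_2 = 70, v_2 = 220, a_3 = 310, c_3 = 40, s_4 = 100, t_4 = 310, p_5 = 220, q_5 = 230, s_5 = 260, t_5 = 300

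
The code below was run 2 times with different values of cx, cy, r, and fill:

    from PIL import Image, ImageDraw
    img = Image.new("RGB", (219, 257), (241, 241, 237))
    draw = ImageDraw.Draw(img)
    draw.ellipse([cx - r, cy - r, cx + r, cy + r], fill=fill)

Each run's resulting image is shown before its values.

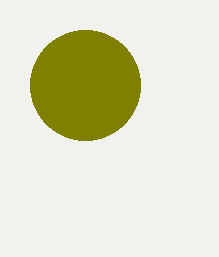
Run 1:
cx = 85; cy = 85; r = 55; fill = 'olive'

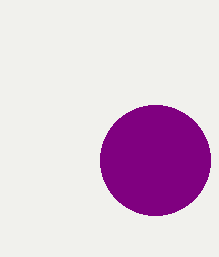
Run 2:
cx = 155; cy = 160; r = 55; fill = 'purple'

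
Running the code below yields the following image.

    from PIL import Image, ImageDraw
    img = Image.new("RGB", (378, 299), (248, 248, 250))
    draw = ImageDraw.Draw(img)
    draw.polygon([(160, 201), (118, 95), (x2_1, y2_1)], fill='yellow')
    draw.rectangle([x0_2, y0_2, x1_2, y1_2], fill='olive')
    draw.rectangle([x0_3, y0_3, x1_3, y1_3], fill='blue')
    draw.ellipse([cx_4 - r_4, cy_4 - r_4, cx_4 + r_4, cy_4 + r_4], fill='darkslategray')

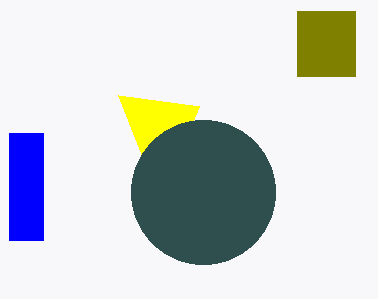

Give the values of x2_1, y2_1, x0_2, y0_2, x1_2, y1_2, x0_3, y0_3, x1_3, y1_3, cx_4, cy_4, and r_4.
x2_1 = 199, y2_1 = 106, x0_2 = 297, y0_2 = 11, x1_2 = 355, y1_2 = 76, x0_3 = 9, y0_3 = 133, x1_3 = 43, y1_3 = 240, cx_4 = 203, cy_4 = 192, r_4 = 72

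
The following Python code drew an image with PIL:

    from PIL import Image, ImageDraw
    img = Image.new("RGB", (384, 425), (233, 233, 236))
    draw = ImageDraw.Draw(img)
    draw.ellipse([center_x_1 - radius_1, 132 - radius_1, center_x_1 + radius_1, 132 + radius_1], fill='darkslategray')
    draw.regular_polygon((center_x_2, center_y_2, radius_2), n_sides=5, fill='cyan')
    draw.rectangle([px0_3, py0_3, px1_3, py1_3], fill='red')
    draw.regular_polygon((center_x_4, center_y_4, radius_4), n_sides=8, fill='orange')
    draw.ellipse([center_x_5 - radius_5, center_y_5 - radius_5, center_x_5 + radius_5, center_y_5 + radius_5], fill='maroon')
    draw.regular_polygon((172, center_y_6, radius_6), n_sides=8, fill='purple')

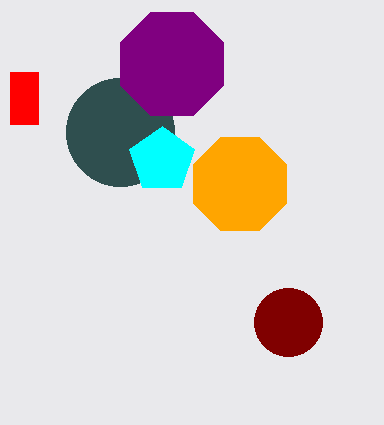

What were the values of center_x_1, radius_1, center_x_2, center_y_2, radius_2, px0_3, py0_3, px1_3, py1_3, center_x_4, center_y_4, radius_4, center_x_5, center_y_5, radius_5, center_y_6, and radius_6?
center_x_1 = 120; radius_1 = 54; center_x_2 = 162; center_y_2 = 160; radius_2 = 34; px0_3 = 10; py0_3 = 72; px1_3 = 38; py1_3 = 124; center_x_4 = 240; center_y_4 = 184; radius_4 = 50; center_x_5 = 288; center_y_5 = 322; radius_5 = 34; center_y_6 = 64; radius_6 = 56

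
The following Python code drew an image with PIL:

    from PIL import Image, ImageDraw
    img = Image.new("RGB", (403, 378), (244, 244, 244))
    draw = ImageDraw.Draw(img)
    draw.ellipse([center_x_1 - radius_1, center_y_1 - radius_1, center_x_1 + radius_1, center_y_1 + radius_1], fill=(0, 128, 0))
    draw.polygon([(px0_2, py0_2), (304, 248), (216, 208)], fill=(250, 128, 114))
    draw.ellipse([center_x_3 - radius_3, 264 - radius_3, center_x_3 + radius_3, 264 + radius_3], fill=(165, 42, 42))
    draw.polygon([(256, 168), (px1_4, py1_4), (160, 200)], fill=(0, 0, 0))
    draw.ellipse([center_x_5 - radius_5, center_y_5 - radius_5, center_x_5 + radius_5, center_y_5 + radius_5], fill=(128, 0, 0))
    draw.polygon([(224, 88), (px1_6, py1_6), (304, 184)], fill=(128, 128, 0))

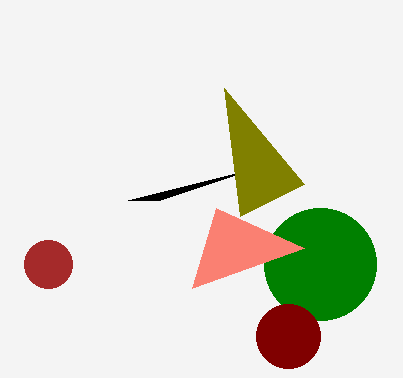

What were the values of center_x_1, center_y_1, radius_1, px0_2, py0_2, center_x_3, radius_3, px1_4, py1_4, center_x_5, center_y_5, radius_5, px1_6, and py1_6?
center_x_1 = 320
center_y_1 = 264
radius_1 = 56
px0_2 = 192
py0_2 = 288
center_x_3 = 48
radius_3 = 24
px1_4 = 128
py1_4 = 200
center_x_5 = 288
center_y_5 = 336
radius_5 = 32
px1_6 = 240
py1_6 = 216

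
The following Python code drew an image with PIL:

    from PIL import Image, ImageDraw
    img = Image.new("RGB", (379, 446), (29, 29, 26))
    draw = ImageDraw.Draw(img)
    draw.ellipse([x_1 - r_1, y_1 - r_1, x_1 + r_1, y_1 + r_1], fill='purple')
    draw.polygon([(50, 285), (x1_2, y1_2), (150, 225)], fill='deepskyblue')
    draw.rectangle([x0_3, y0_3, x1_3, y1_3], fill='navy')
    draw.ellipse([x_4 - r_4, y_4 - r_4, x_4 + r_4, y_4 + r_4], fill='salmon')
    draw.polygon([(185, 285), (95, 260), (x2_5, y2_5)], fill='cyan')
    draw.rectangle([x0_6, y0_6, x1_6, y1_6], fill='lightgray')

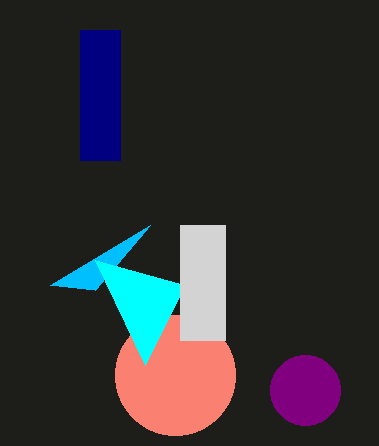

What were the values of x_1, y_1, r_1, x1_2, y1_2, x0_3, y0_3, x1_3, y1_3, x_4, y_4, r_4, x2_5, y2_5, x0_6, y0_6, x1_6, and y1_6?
x_1 = 305
y_1 = 390
r_1 = 35
x1_2 = 95
y1_2 = 290
x0_3 = 80
y0_3 = 30
x1_3 = 120
y1_3 = 160
x_4 = 175
y_4 = 375
r_4 = 60
x2_5 = 145
y2_5 = 365
x0_6 = 180
y0_6 = 225
x1_6 = 225
y1_6 = 340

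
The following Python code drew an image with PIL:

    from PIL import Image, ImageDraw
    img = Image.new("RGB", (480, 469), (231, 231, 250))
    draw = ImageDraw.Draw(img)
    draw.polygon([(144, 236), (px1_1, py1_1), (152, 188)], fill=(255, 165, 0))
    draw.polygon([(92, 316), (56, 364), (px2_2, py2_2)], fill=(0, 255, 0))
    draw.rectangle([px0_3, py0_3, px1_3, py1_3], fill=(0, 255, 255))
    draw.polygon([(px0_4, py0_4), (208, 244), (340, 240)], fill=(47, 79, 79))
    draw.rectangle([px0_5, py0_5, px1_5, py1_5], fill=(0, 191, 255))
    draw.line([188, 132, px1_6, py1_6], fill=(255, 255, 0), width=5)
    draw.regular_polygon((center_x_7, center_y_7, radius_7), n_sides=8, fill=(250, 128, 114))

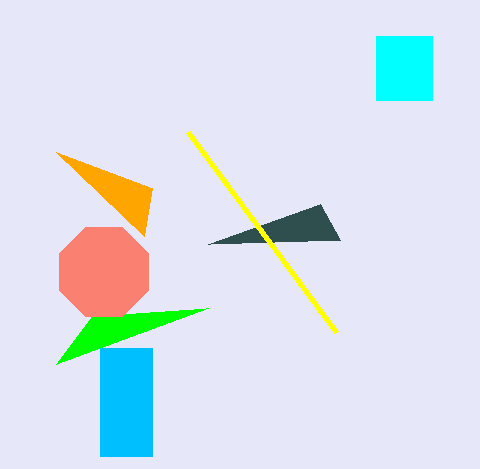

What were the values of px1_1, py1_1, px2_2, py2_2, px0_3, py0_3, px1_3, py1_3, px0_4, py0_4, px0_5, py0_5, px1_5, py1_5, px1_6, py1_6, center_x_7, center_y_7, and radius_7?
px1_1 = 56; py1_1 = 152; px2_2 = 208; py2_2 = 308; px0_3 = 376; py0_3 = 36; px1_3 = 432; py1_3 = 100; px0_4 = 320; py0_4 = 204; px0_5 = 100; py0_5 = 348; px1_5 = 152; py1_5 = 456; px1_6 = 336; py1_6 = 332; center_x_7 = 104; center_y_7 = 272; radius_7 = 48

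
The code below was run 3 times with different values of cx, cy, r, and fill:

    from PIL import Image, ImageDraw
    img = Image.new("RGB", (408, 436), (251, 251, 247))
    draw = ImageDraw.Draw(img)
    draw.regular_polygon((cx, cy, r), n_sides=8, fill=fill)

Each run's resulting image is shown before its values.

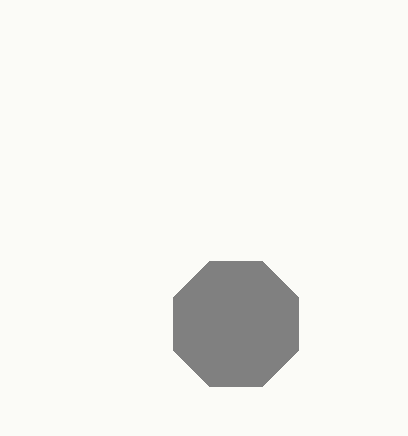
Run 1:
cx = 236
cy = 324
r = 68
fill = 'gray'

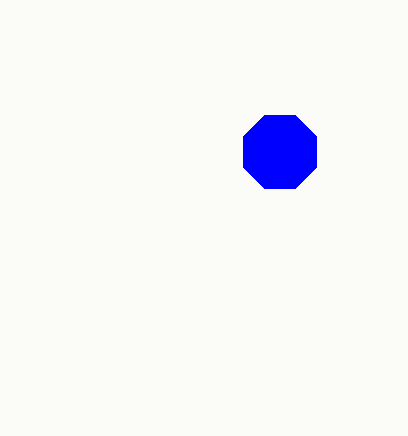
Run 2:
cx = 280; cy = 152; r = 40; fill = 'blue'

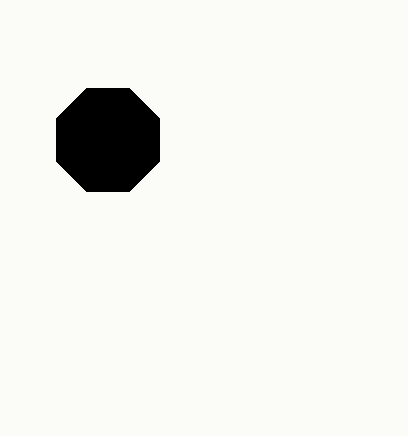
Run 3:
cx = 108
cy = 140
r = 56
fill = 'black'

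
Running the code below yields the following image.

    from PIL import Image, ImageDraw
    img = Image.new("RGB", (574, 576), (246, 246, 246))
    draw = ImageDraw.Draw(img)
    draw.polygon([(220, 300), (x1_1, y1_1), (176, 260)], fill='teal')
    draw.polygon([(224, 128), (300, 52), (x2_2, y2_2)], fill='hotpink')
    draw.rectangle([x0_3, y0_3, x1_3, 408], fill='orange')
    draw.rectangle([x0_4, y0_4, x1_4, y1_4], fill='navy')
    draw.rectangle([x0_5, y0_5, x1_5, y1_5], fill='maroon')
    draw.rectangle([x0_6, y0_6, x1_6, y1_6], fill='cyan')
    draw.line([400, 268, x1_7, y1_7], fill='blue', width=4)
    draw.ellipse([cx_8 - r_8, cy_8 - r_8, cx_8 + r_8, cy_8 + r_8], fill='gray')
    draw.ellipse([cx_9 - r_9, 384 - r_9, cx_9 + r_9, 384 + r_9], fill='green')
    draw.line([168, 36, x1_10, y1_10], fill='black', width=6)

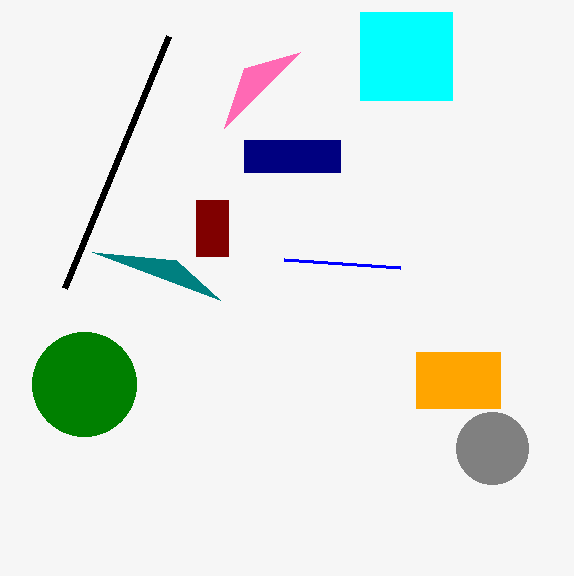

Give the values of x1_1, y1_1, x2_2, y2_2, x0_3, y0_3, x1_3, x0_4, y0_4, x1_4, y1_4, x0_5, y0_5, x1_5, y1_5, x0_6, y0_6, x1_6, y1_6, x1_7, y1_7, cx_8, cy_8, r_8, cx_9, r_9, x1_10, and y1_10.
x1_1 = 92; y1_1 = 252; x2_2 = 244; y2_2 = 68; x0_3 = 416; y0_3 = 352; x1_3 = 500; x0_4 = 244; y0_4 = 140; x1_4 = 340; y1_4 = 172; x0_5 = 196; y0_5 = 200; x1_5 = 228; y1_5 = 256; x0_6 = 360; y0_6 = 12; x1_6 = 452; y1_6 = 100; x1_7 = 284; y1_7 = 260; cx_8 = 492; cy_8 = 448; r_8 = 36; cx_9 = 84; r_9 = 52; x1_10 = 64; y1_10 = 288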